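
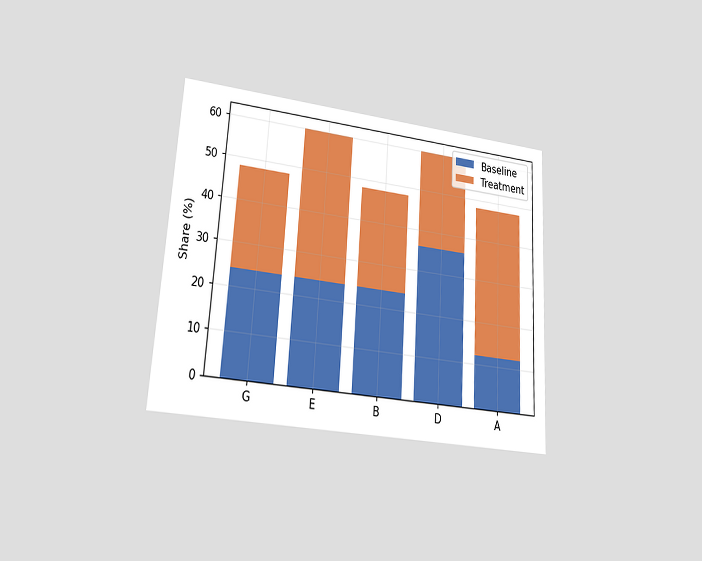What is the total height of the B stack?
48%

The chart is tilted about 3° clockwise and viewed at a slight angle. The B stack's top reaches 48% on the y-axis.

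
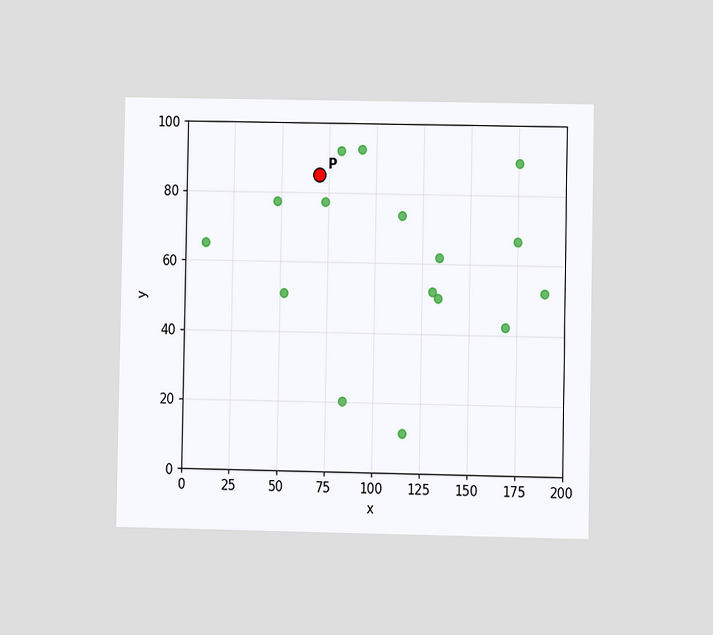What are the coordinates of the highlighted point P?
The chart is viewed at a slight angle. Following the gridlines from P to each axis, P sits at (70, 85).

(70, 85)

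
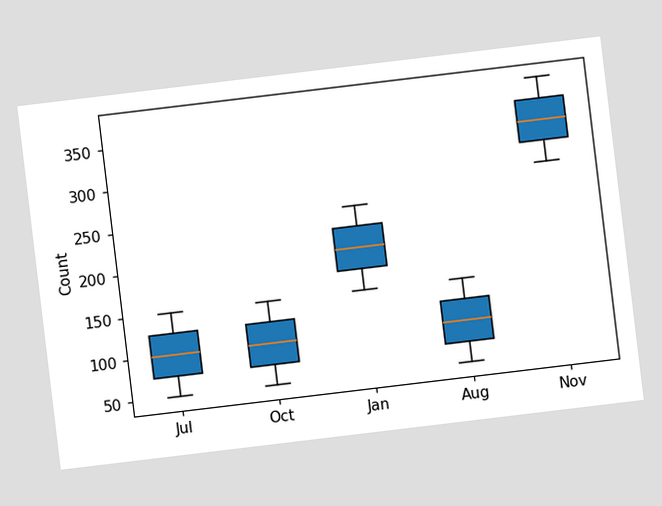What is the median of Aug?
The chart is tilted about 7° counter-clockwise. The median line in the Aug box sits at 100.

100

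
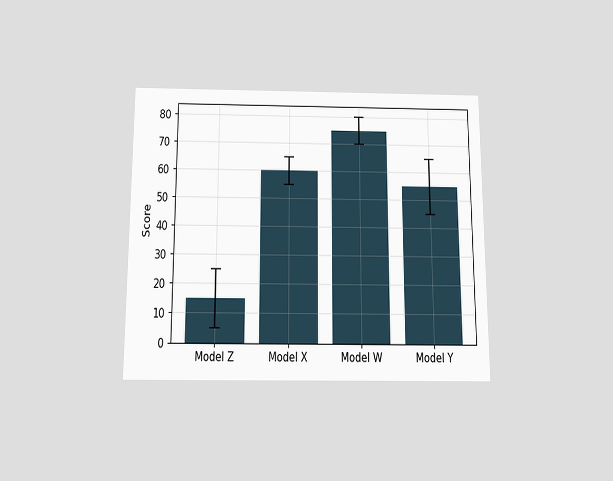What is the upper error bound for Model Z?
The chart is viewed slightly from below. The Model Z bar's upper whisker reaches 25.

25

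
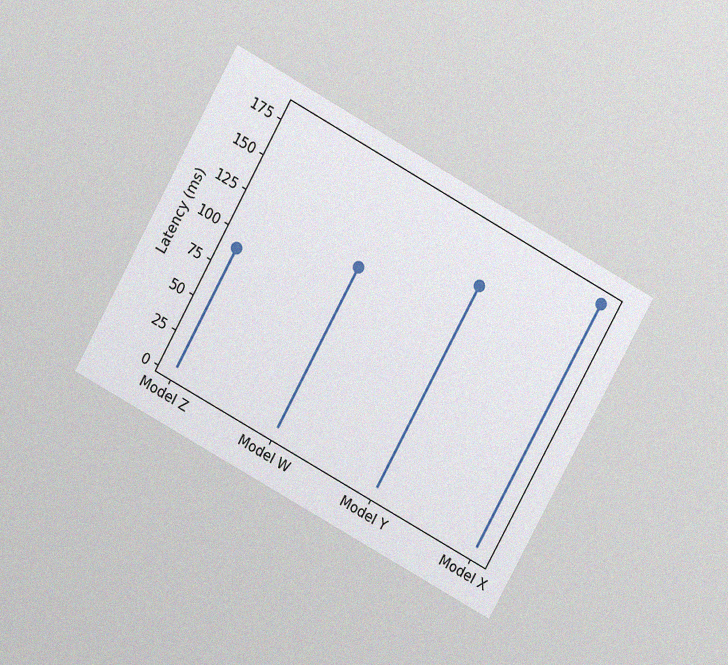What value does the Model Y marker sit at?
The chart is tilted about 29° clockwise and viewed at a slight angle, with some photo noise. The Model Y marker sits at 150ms.

150ms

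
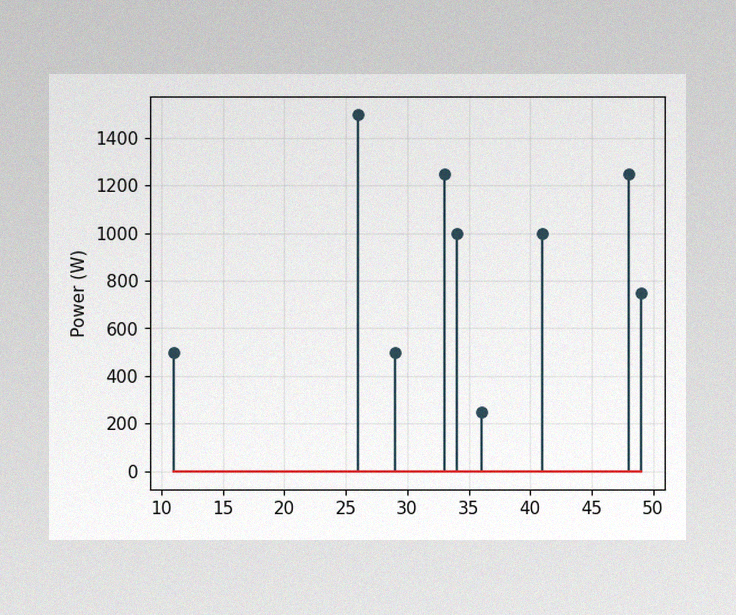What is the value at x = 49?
The image has some photo noise and uneven lighting. The stem at x=49 reaches 750W.

750W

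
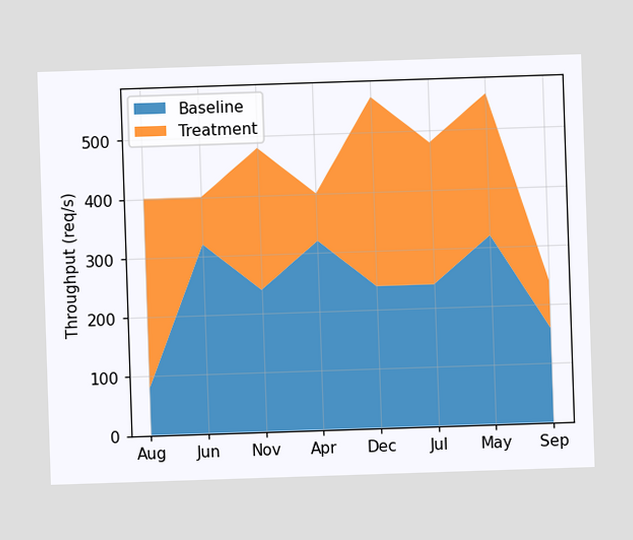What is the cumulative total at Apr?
400req/s

The stacked total at Apr reaches 400req/s.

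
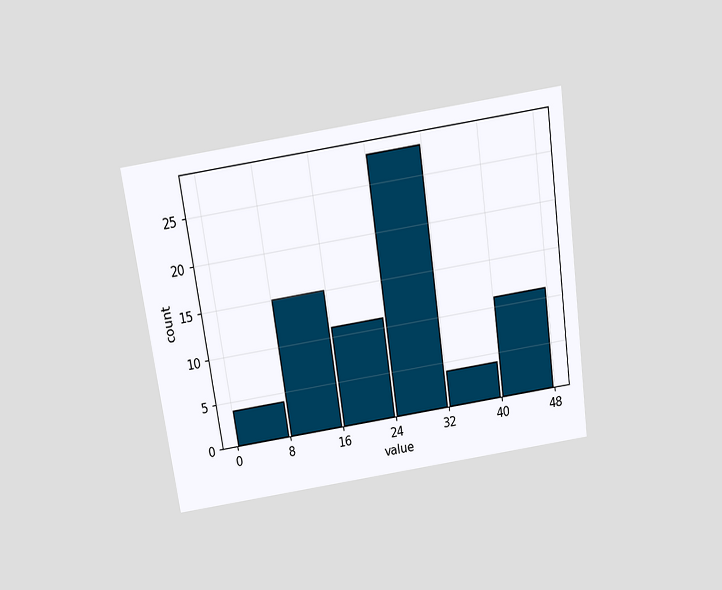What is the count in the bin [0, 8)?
The chart is tilted about 8° counter-clockwise and viewed slightly from above. The [0, 8) bin has height 4.

4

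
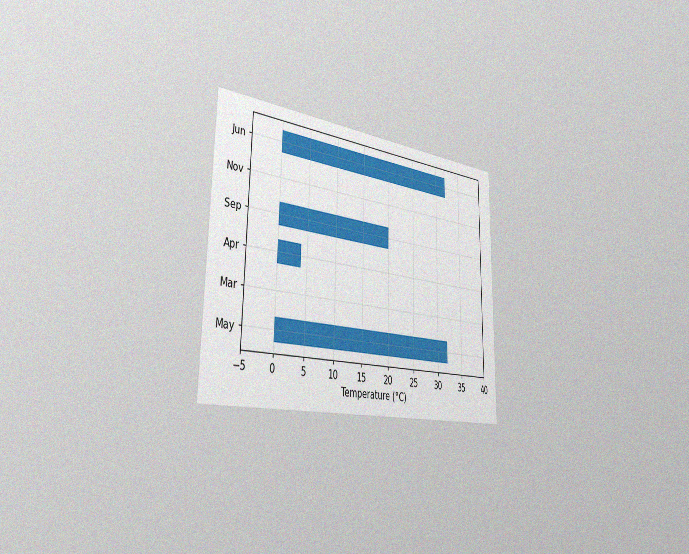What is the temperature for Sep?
The chart is viewed slightly from the left, with some photo noise. Reading along the chart's x-axis, the Sep bar reaches 20°C.

20°C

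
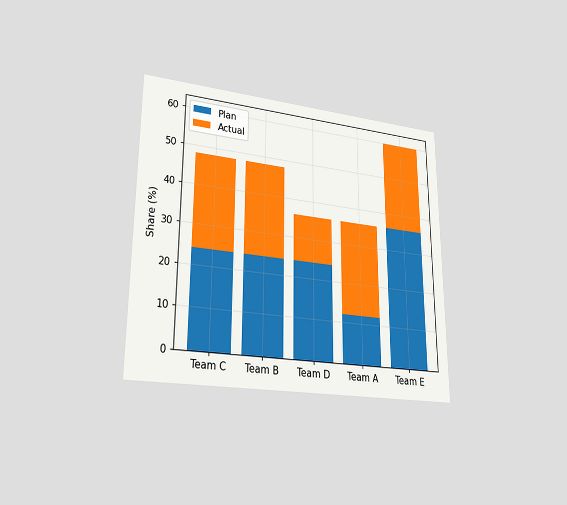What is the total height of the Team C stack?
48%

The chart is viewed at a slight angle. The Team C stack's top reaches 48% on the y-axis.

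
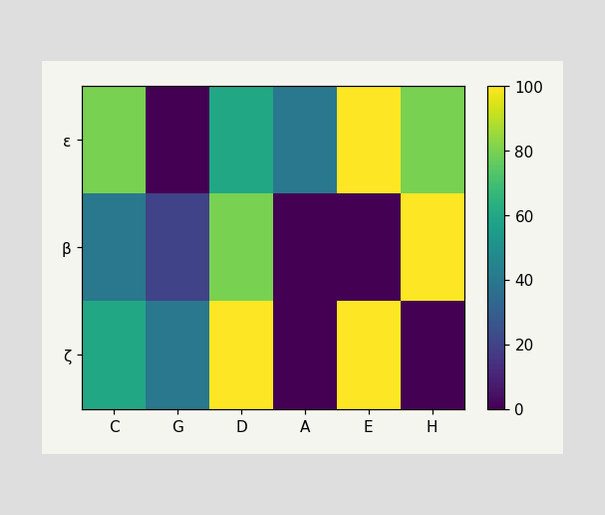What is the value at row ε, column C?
Matching cell (ε, C) against the colorbar gives 80.

80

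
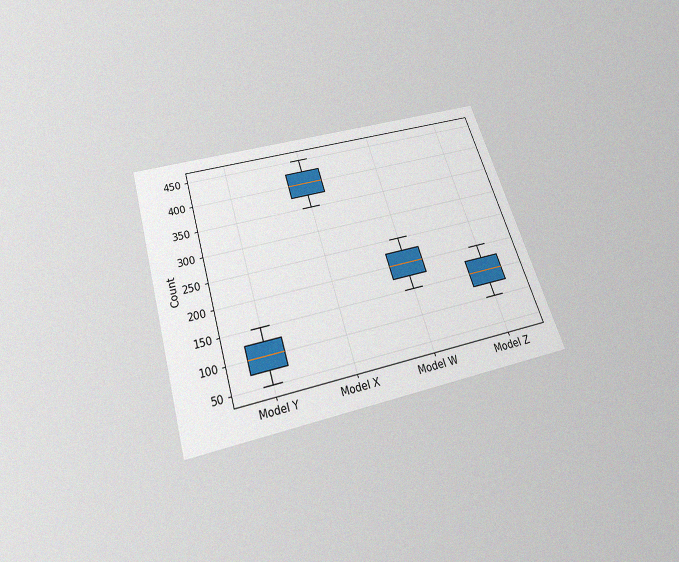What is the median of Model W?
200

The chart is tilted about 17° counter-clockwise and viewed slightly from below, with some photo noise. The median line in the Model W box sits at 200.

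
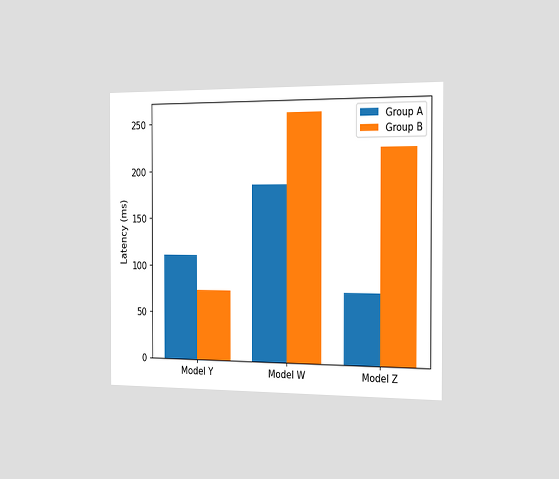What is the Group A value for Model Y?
The chart is viewed slightly from the right. The Group A bar at Model Y reaches 111ms on the y-axis.

111ms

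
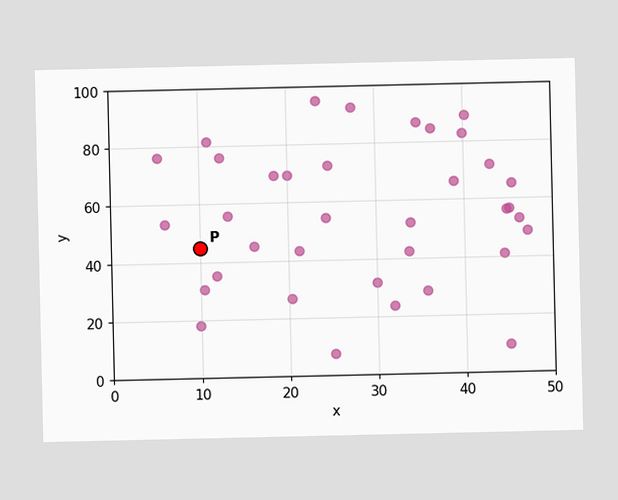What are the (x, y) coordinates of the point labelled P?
(10, 45)

Following the gridlines from P to each axis, P sits at (10, 45).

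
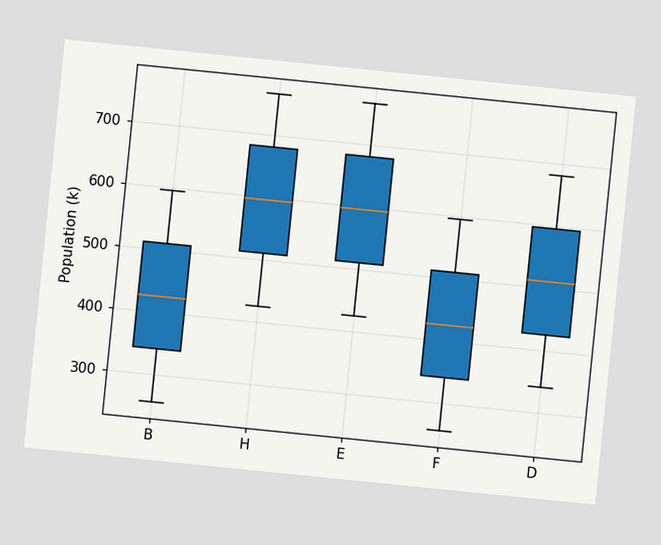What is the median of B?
The chart is tilted about 6° clockwise. The median line in the B box sits at 425k.

425k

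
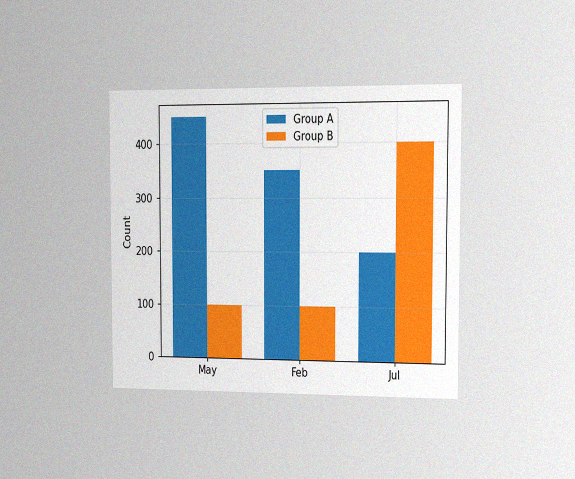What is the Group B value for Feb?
The chart is viewed slightly from the right, with some photo noise. The Group B bar at Feb reaches 100 on the y-axis.

100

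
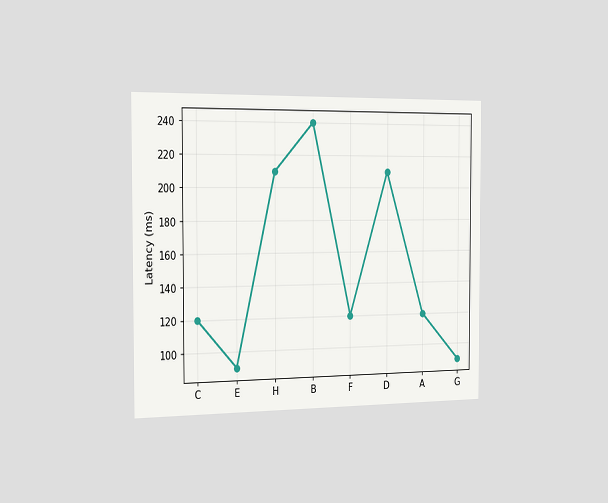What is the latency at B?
240ms

The chart is viewed slightly from the left. At B, the line is at 240ms.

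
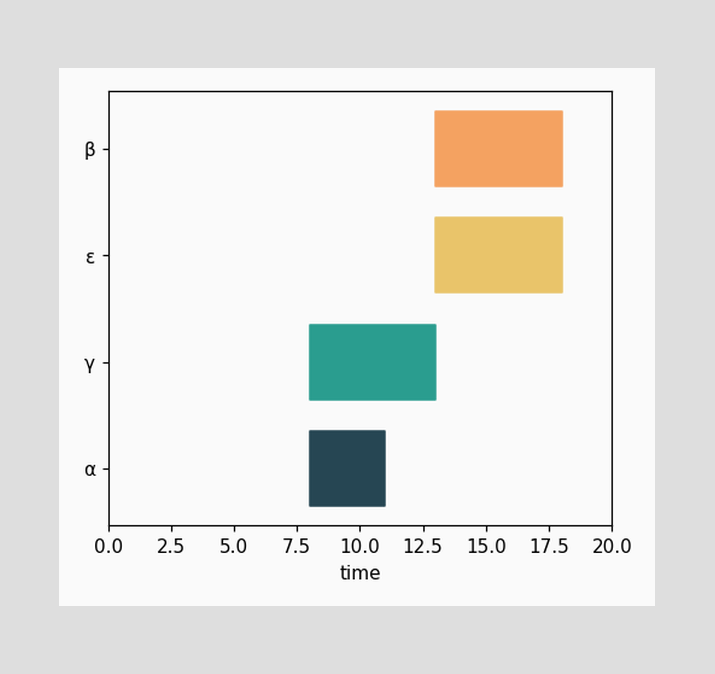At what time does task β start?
The β bar begins at t=13.

13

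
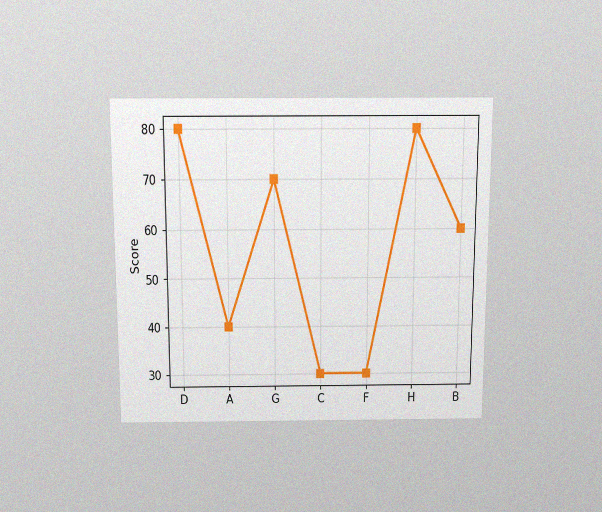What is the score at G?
70

The chart is viewed slightly from above, with some photo noise. At G, the line is at 70.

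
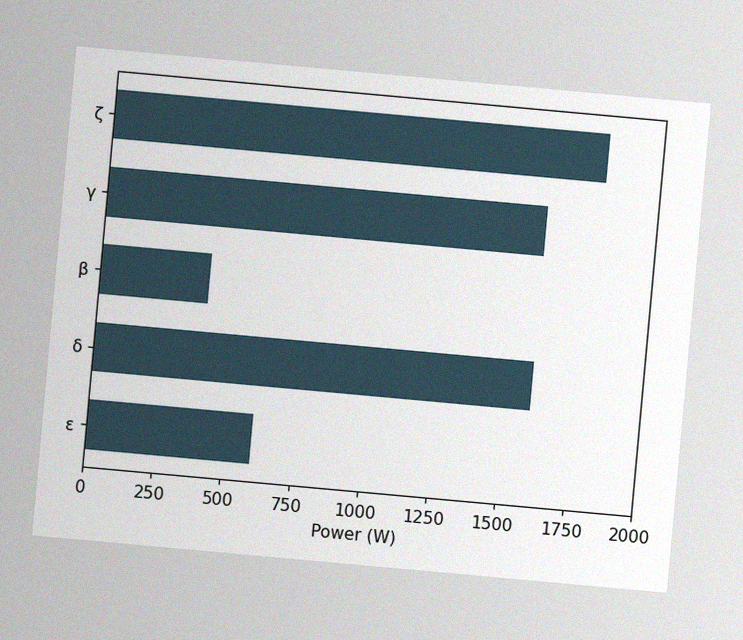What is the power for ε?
600W

The chart is tilted about 5° clockwise, with some photo noise. Reading along the chart's x-axis, the ε bar reaches 600W.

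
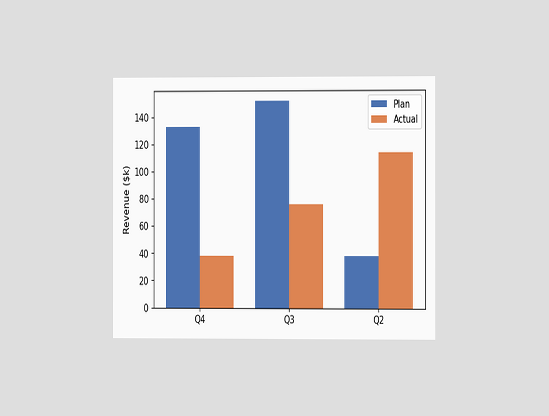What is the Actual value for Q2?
$114k

The chart is viewed at a slight angle. The Actual bar at Q2 reaches $114k on the y-axis.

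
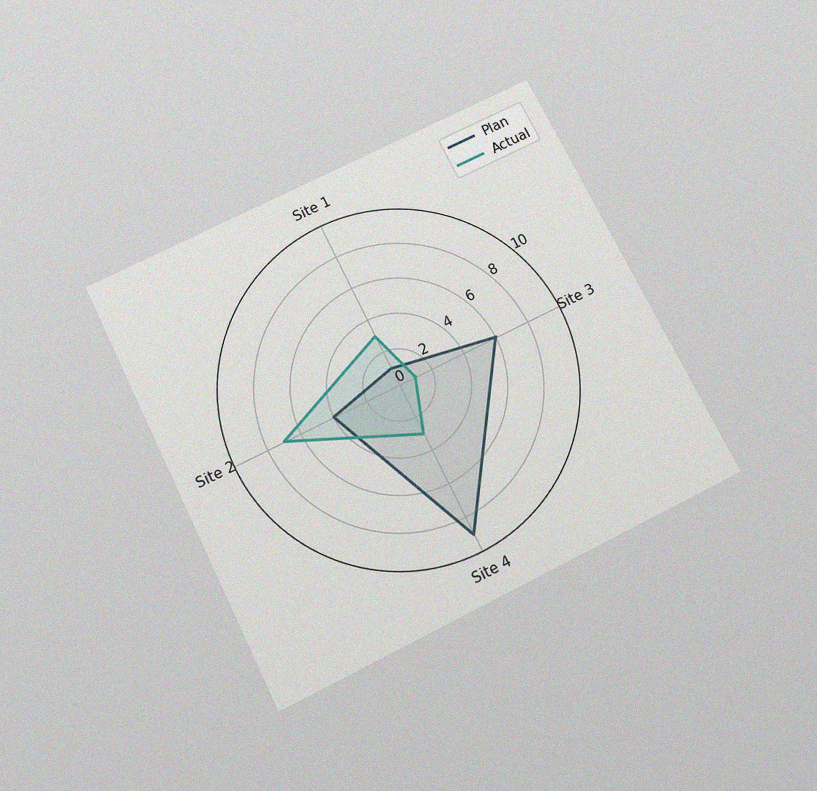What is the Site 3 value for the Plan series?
6

The chart is tilted about 27° counter-clockwise and viewed slightly from below, with some photo noise. On the Site 3 axis, Plan reaches 6.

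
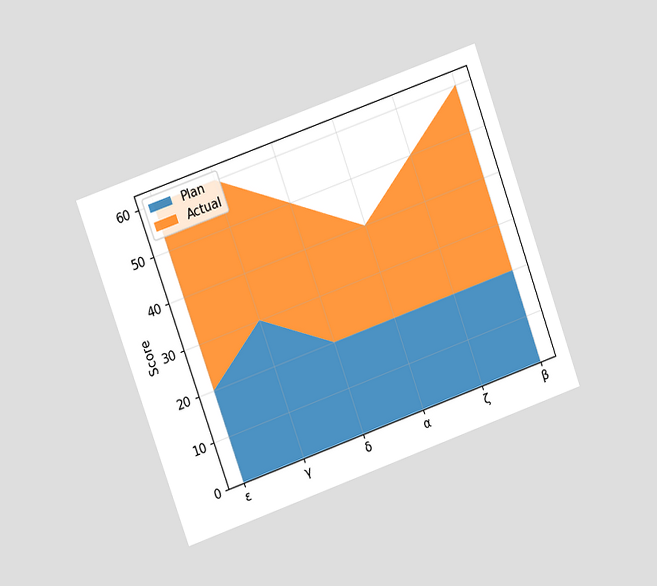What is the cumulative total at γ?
The chart is tilted about 20° counter-clockwise and viewed at a slight angle. The stacked total at γ reaches 60.

60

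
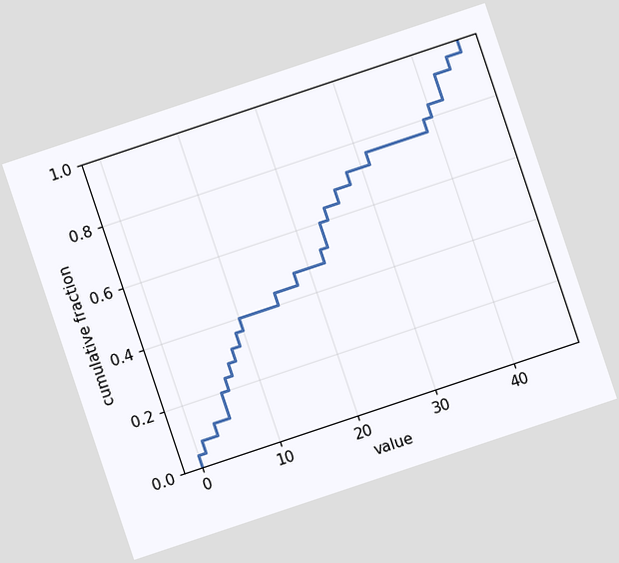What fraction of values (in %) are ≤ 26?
The chart is tilted about 18° counter-clockwise. At x=26 the ECDF step is at 68%.

68%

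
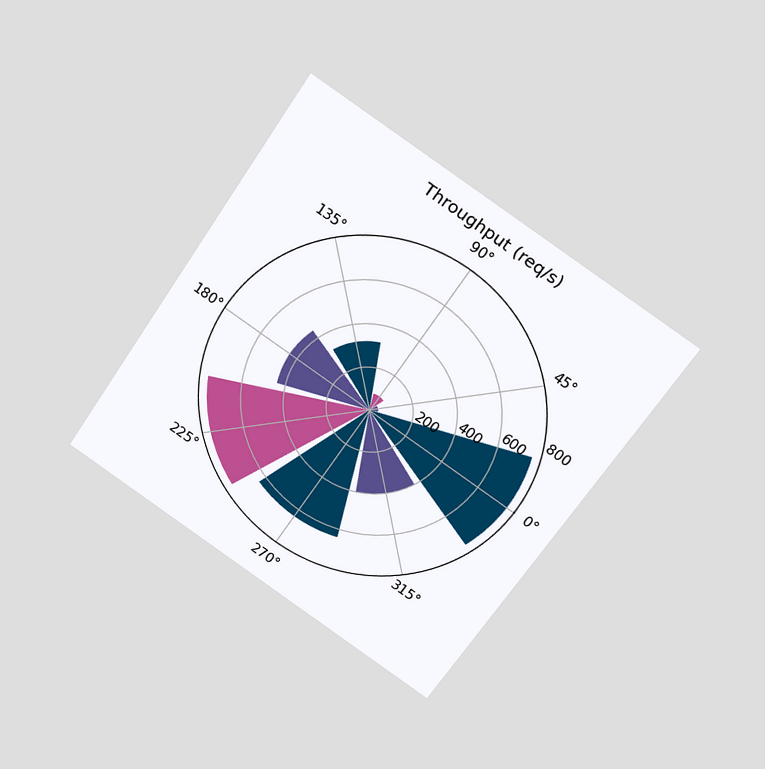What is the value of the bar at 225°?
760req/s

The chart is tilted about 34° clockwise and viewed slightly from above. The bar at 225° reaches 760req/s on the radial axis.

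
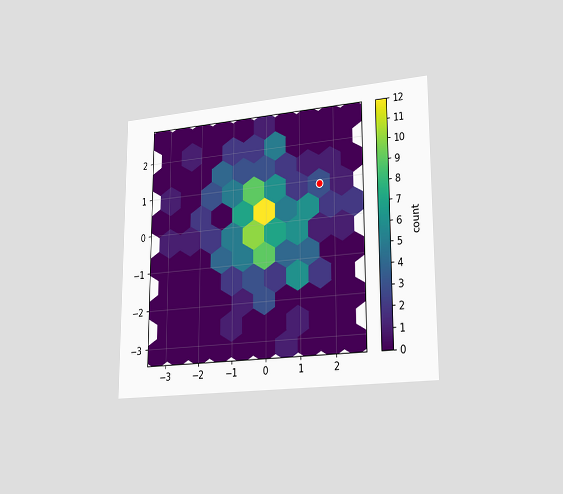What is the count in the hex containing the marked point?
3

The chart is viewed slightly from the right. The marked hex reads 3 on the colorbar.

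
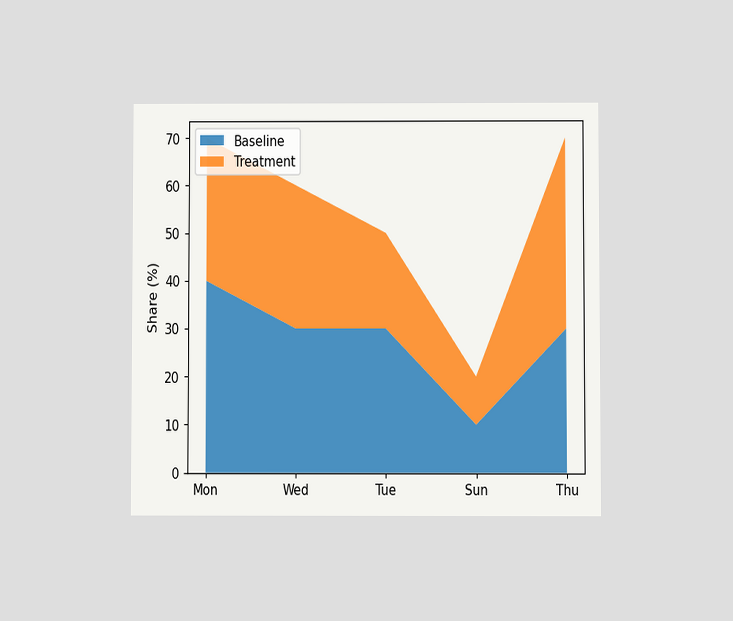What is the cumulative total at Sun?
20%

The chart is viewed at a slight angle. The stacked total at Sun reaches 20%.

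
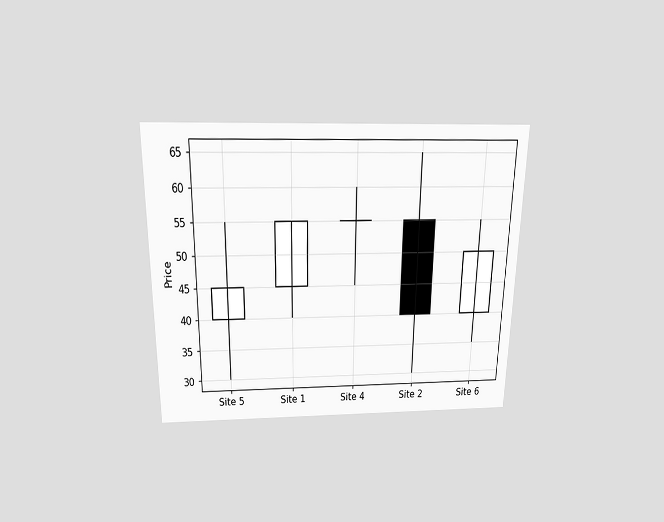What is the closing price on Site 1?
The chart is viewed slightly from above. The Site 1 candle closes at 55.

55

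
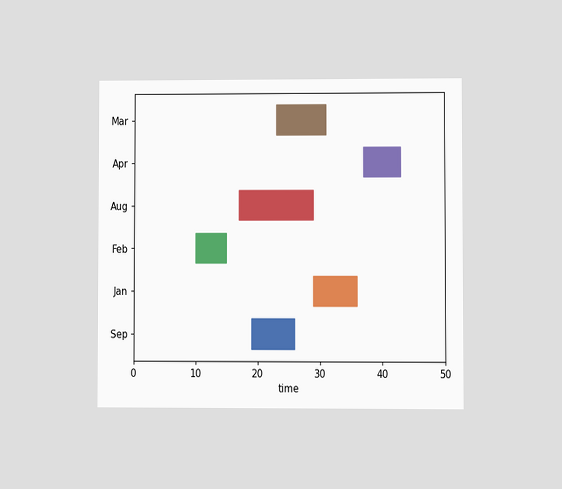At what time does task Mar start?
The chart is viewed at a slight angle. The Mar bar begins at t=23.

23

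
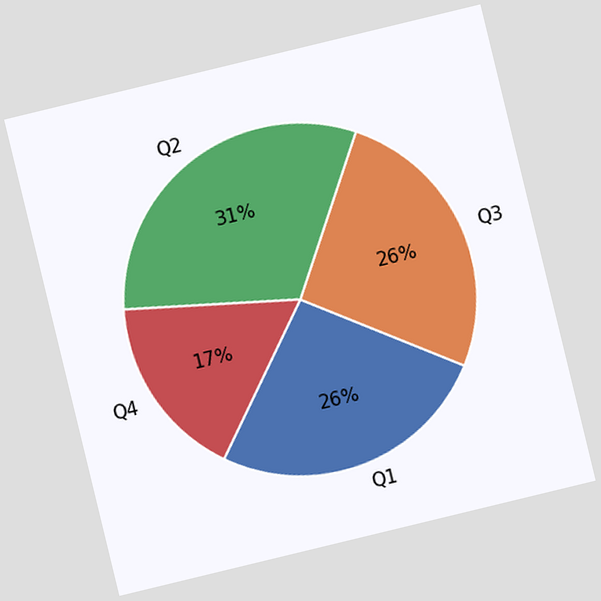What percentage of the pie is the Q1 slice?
26%

The chart is tilted about 14° counter-clockwise. The Q1 slice takes up 26% of the pie.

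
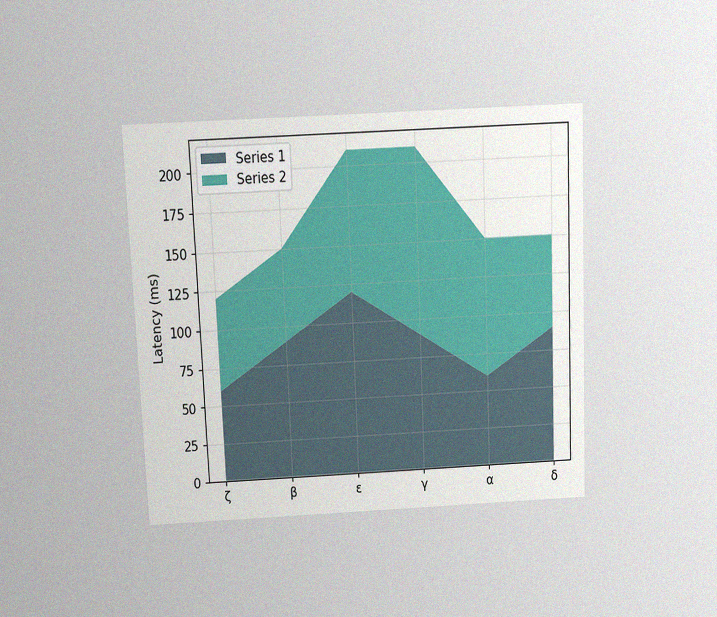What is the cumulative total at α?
The chart is tilted about 2° counter-clockwise and viewed slightly from above, with some photo noise. The stacked total at α reaches 150ms.

150ms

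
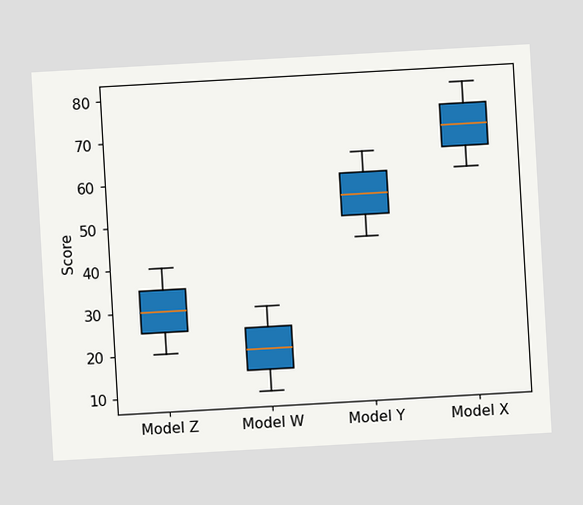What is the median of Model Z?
The chart is tilted about 3° counter-clockwise. The median line in the Model Z box sits at 30.

30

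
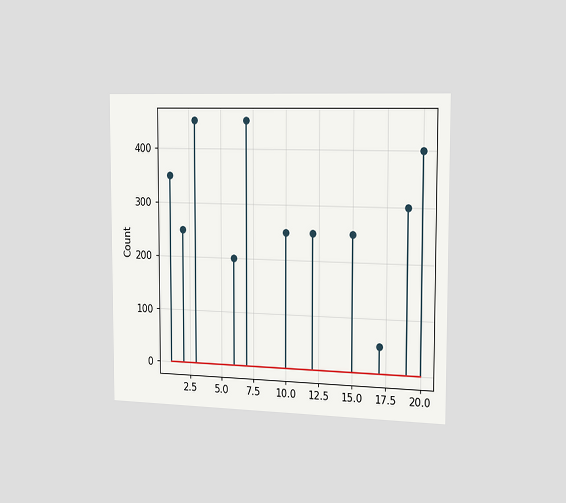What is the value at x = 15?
The chart is viewed slightly from the right. The stem at x=15 reaches 250.

250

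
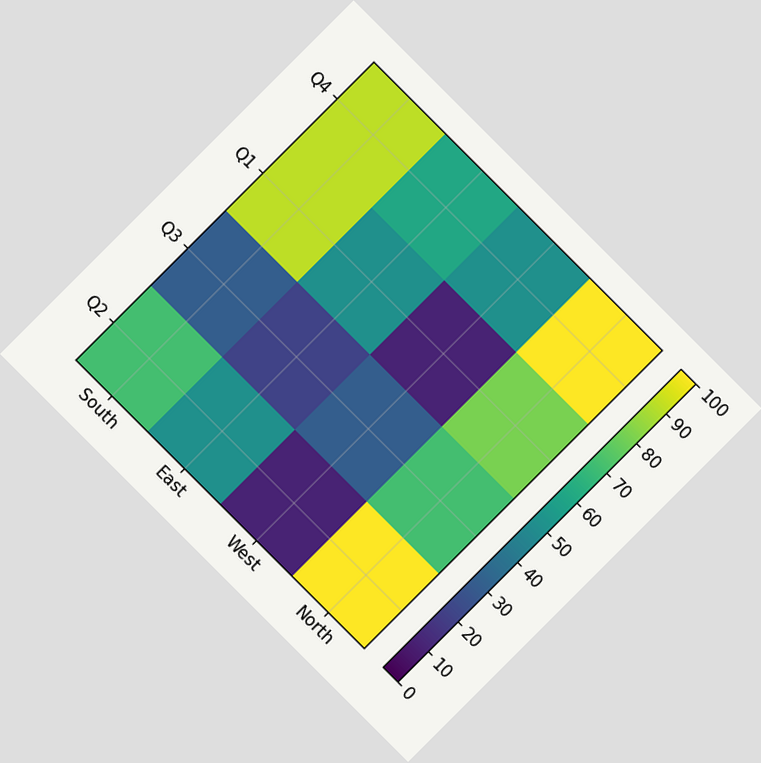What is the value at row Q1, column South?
The chart is tilted about 45° clockwise. Matching cell (Q1, South) against the colorbar gives 90.

90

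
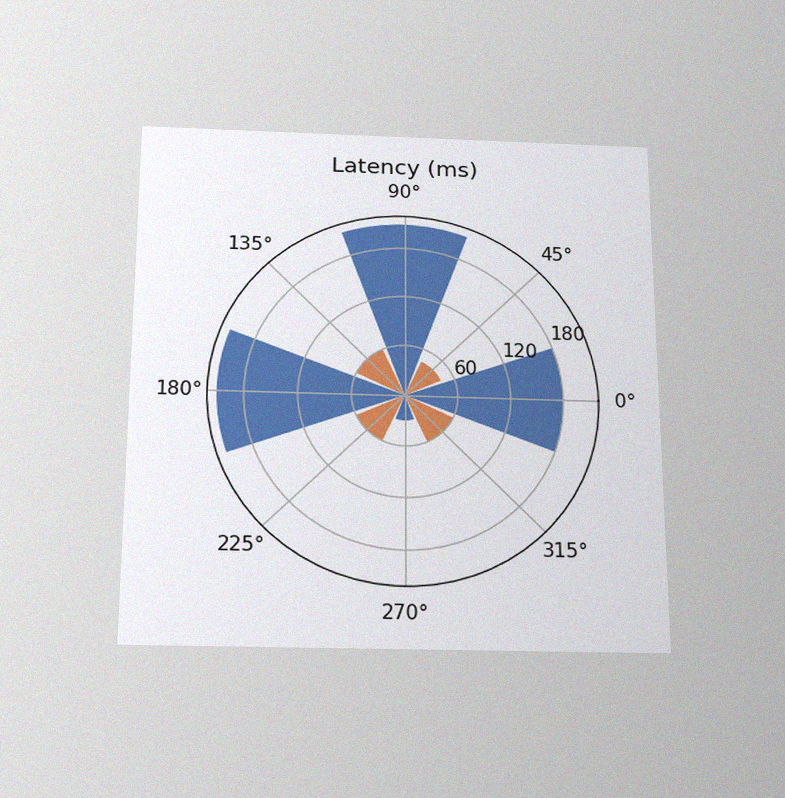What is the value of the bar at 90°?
The chart is viewed slightly from below, with some photo noise. The bar at 90° reaches 210ms on the radial axis.

210ms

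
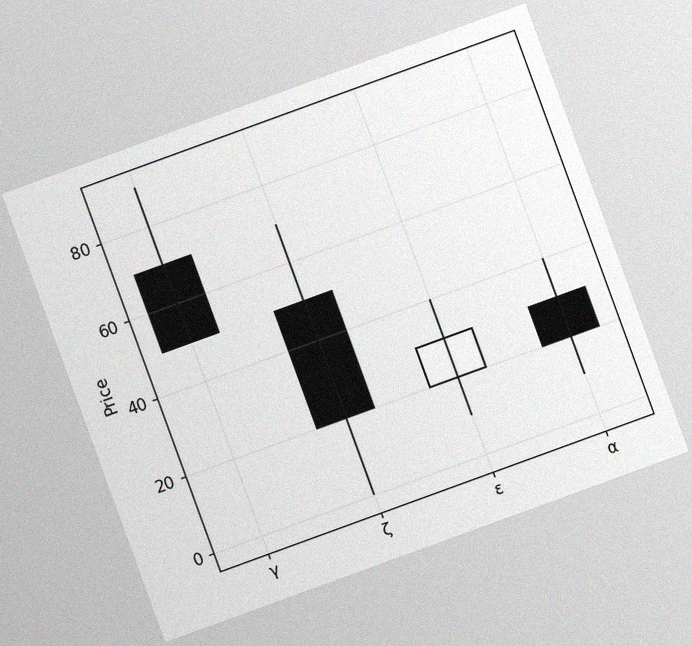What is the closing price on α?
20

The chart is tilted about 20° counter-clockwise, with some photo noise. The α candle closes at 20.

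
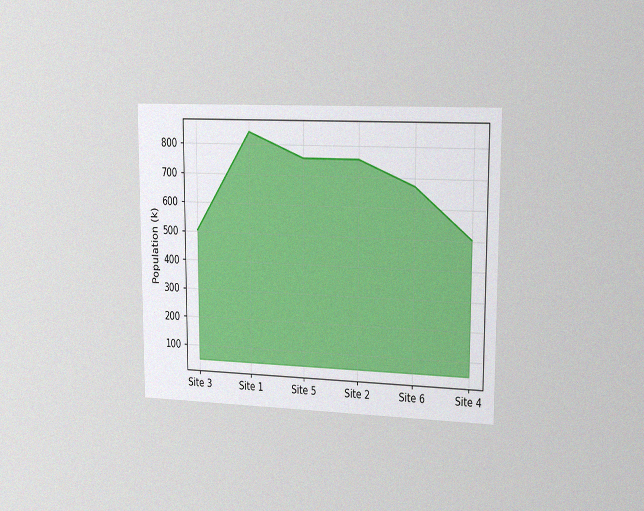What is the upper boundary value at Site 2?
The chart is viewed slightly from the right, with some photo noise. At Site 2 the upper boundary is at 756k.

756k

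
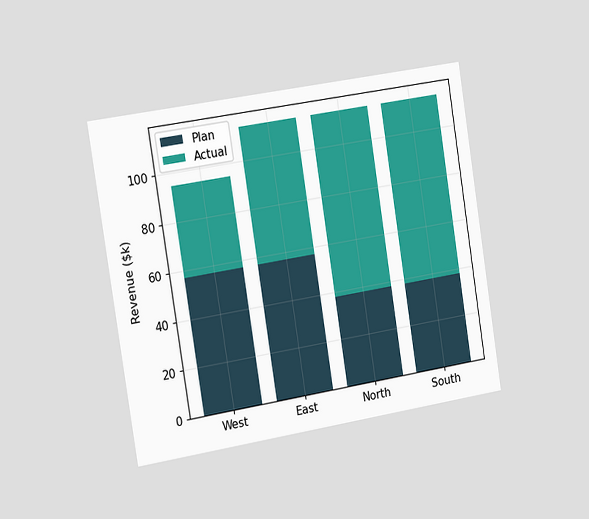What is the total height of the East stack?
The chart is tilted about 9° counter-clockwise and viewed slightly from the left. The East stack's top reaches $114k on the y-axis.

$114k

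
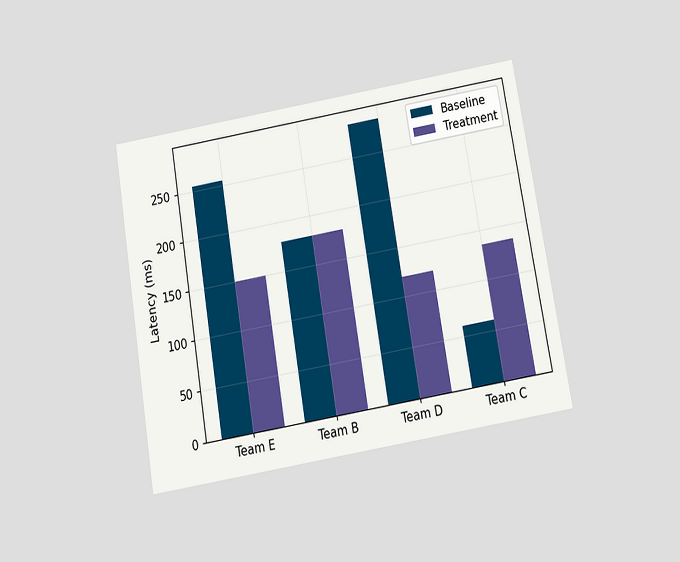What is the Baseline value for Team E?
The chart is tilted about 10° counter-clockwise and viewed slightly from below. The Baseline bar at Team E reaches 255ms on the y-axis.

255ms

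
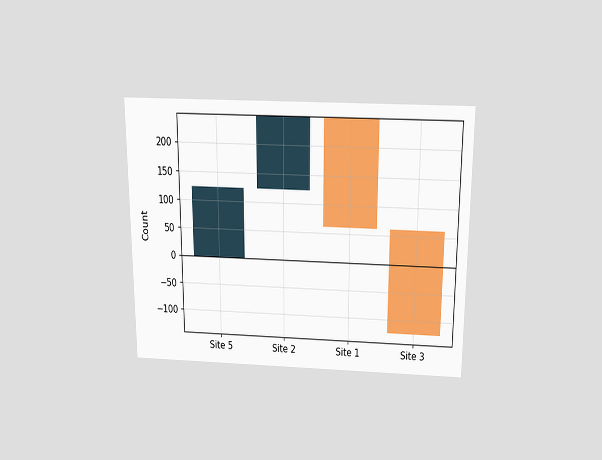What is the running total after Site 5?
124

The chart is viewed slightly from above. After Site 5 the running total reaches 124.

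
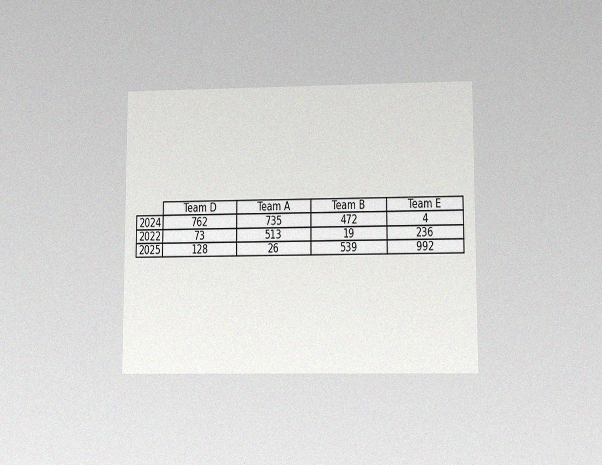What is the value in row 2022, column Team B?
19

The chart is viewed at a slight angle, with some photo noise. The (2022, Team B) cell reads 19.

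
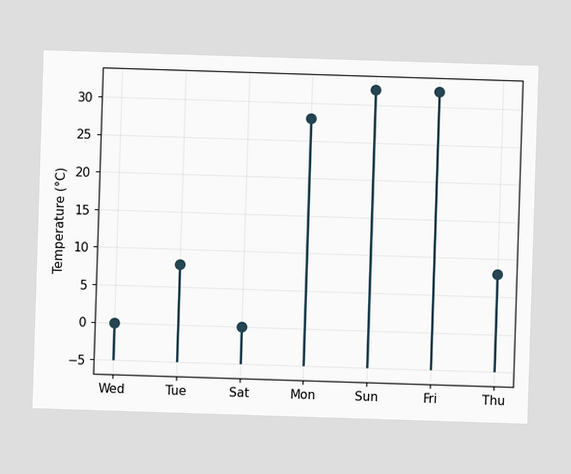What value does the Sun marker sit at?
32°C

The Sun marker sits at 32°C.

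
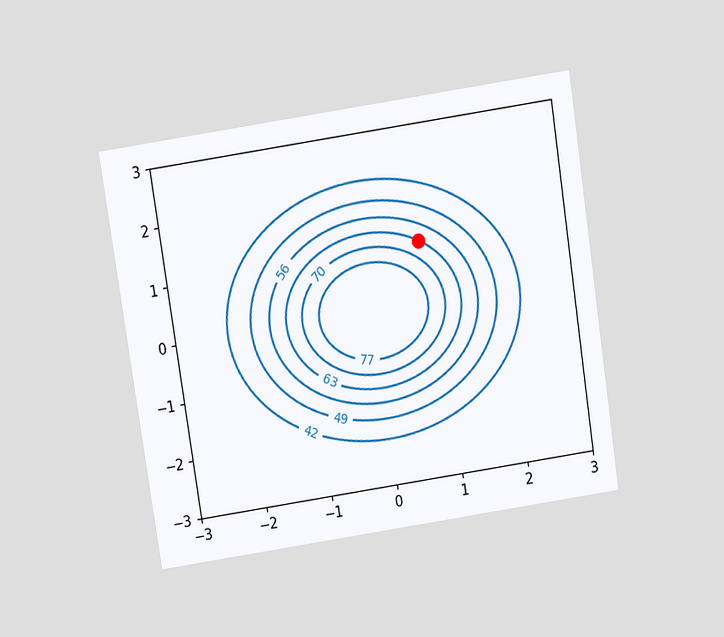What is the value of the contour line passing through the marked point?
The chart is tilted about 9° counter-clockwise and viewed slightly from above. The marked point sits on the contour labelled 63.

63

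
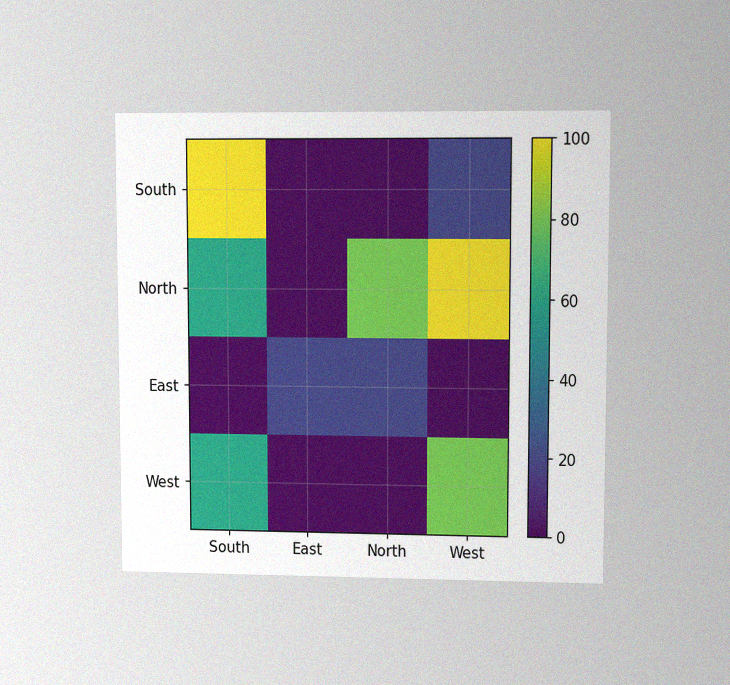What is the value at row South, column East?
0

The chart is viewed at a slight angle, with some photo noise. Matching cell (South, East) against the colorbar gives 0.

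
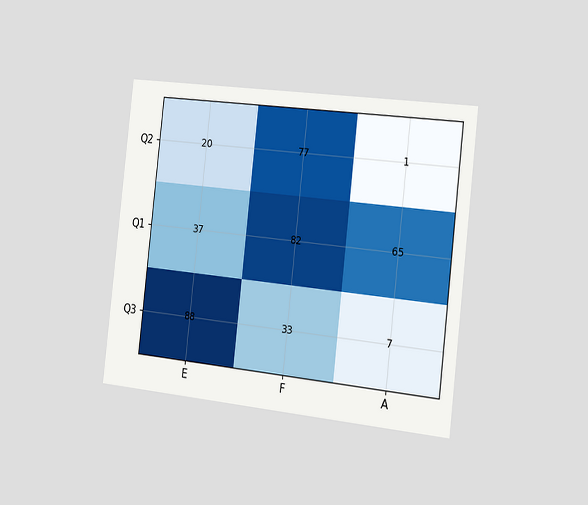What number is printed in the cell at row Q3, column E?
88

The chart is tilted about 6° clockwise and viewed slightly from the right. The (Q3, E) cell reads 88.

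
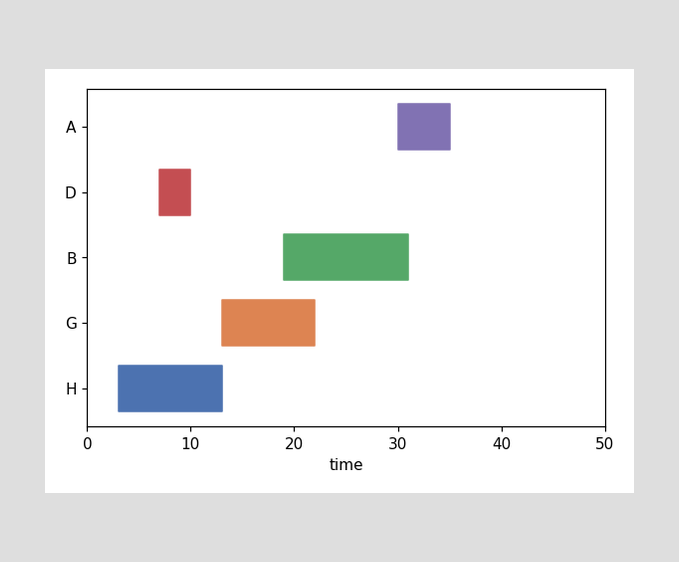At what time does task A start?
The A bar begins at t=30.

30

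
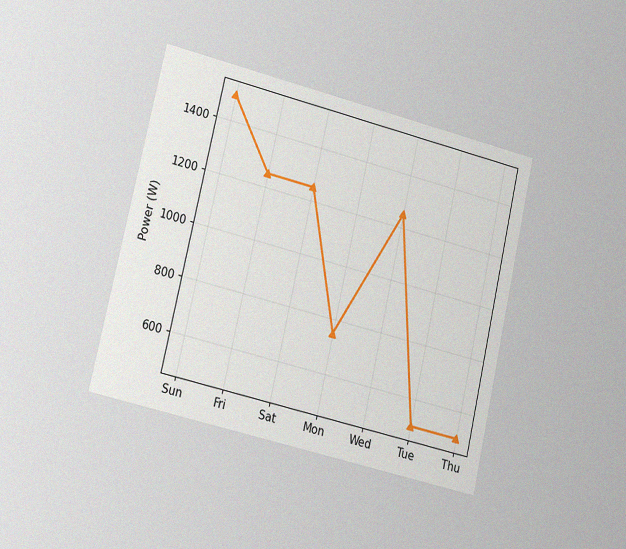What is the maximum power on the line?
The chart is tilted about 13° clockwise and viewed slightly from the left, with some photo noise. The highest point is at Sun, and reading across to the y-axis gives 1500W.

1500W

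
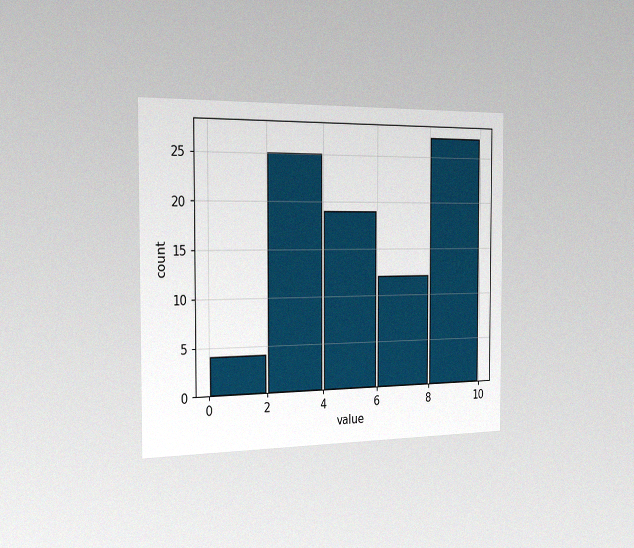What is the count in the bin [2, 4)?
25

The chart is viewed slightly from the left, with some photo noise. The [2, 4) bin has height 25.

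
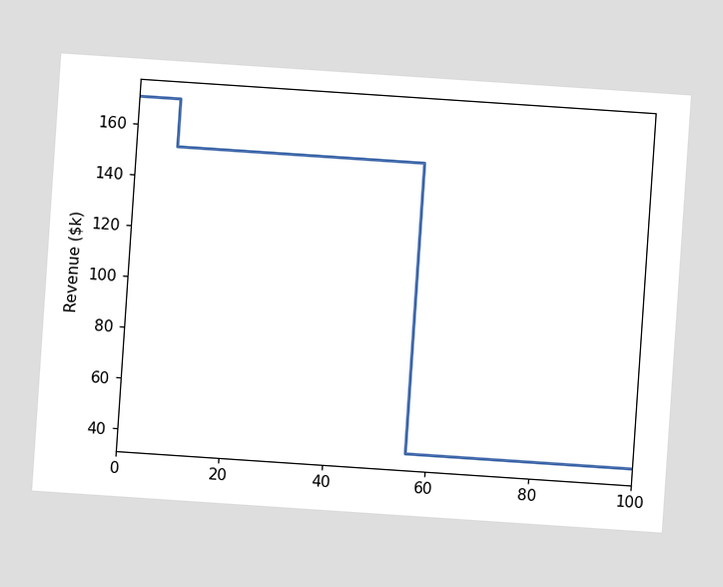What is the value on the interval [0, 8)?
The chart is tilted about 4° clockwise. On [0, 8) the step sits at $171k.

$171k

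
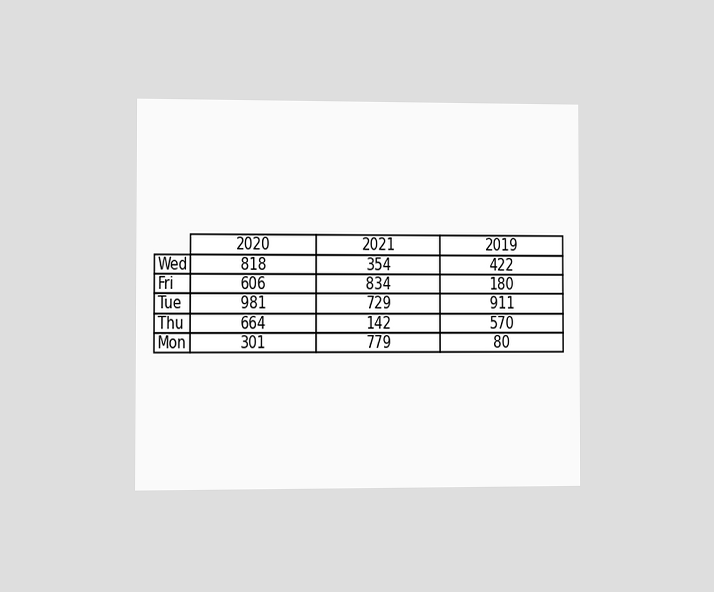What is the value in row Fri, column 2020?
The chart is viewed at a slight angle. The (Fri, 2020) cell reads 606.

606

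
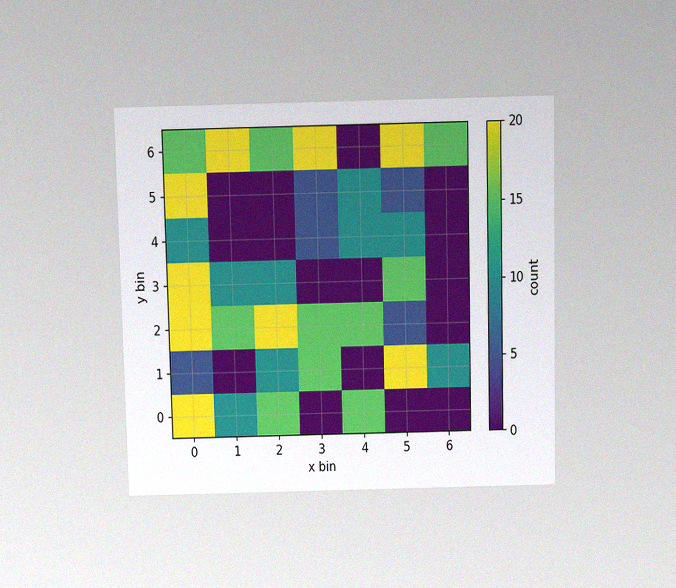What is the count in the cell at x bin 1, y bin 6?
20

The chart is viewed slightly from above, with some photo noise. Matching the cell (1, 6) against the colorbar gives 20.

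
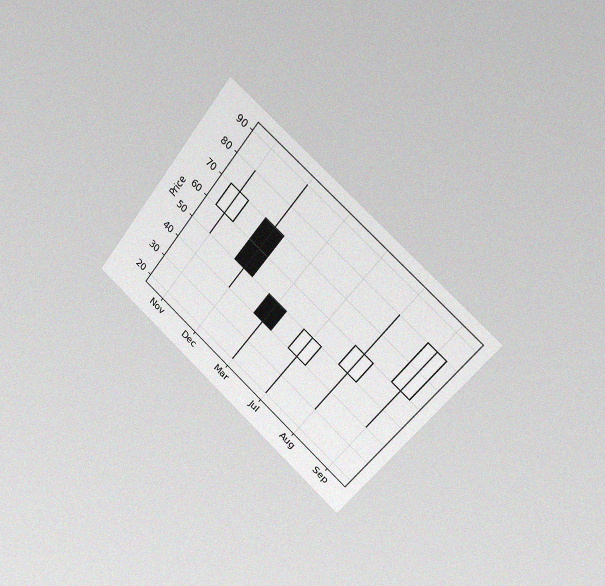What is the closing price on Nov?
The chart is tilted about 38° clockwise and viewed slightly from the right, with some photo noise. The Nov candle closes at 70.

70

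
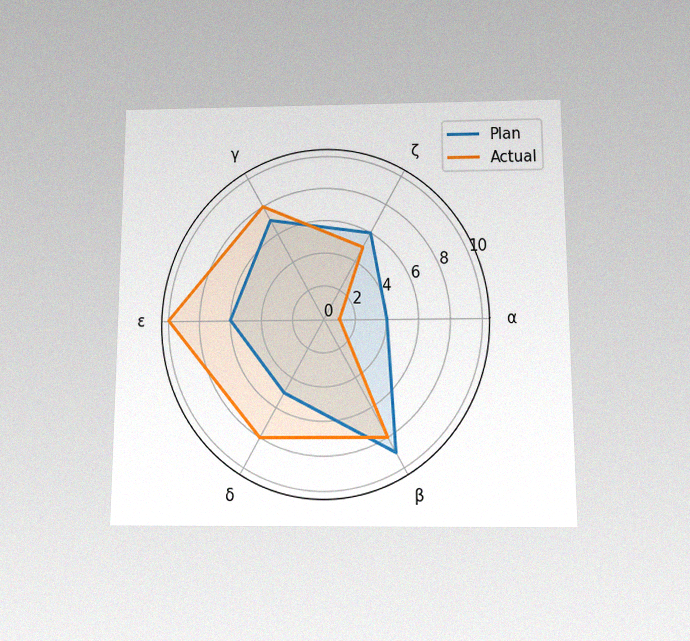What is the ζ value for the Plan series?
6

The chart is viewed slightly from below, with some photo noise. On the ζ axis, Plan reaches 6.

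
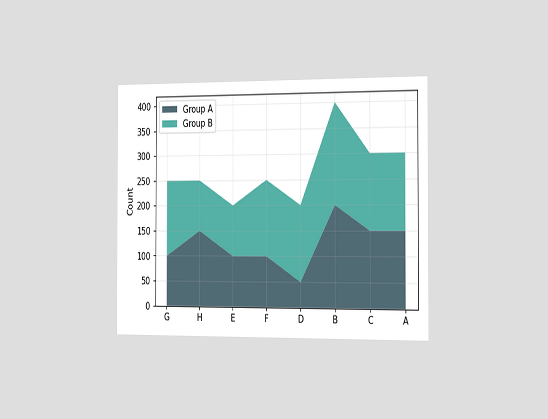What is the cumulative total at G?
250

The chart is viewed slightly from the right. The stacked total at G reaches 250.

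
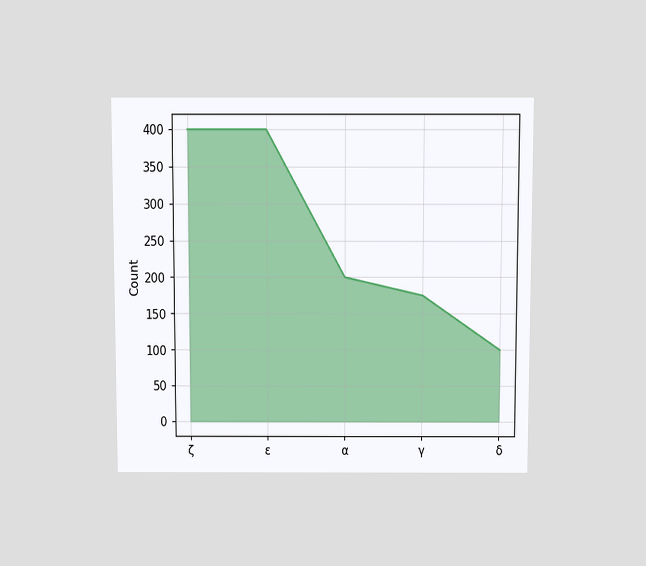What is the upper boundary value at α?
200

The chart is viewed slightly from above. At α the upper boundary is at 200.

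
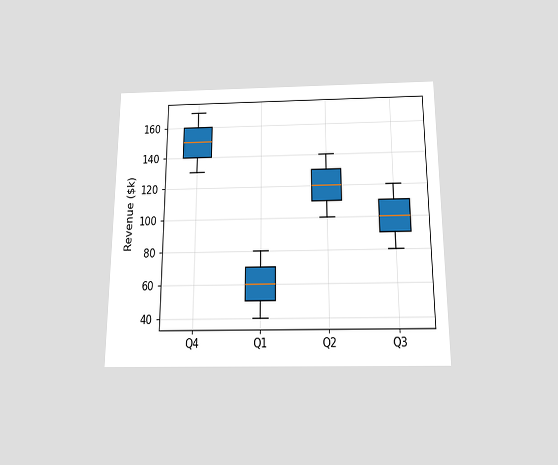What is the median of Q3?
$100k

The chart is viewed slightly from below. The median line in the Q3 box sits at $100k.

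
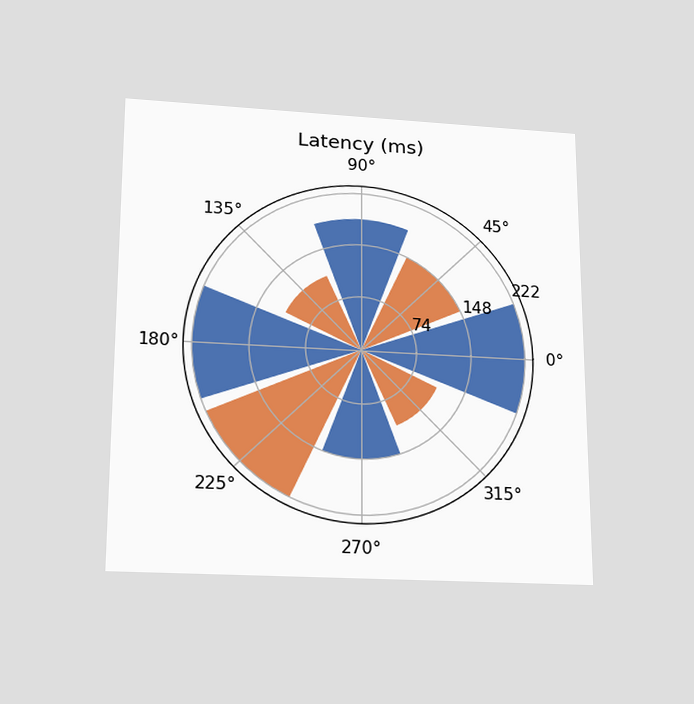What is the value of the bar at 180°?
The chart is viewed slightly from below. The bar at 180° reaches 222ms on the radial axis.

222ms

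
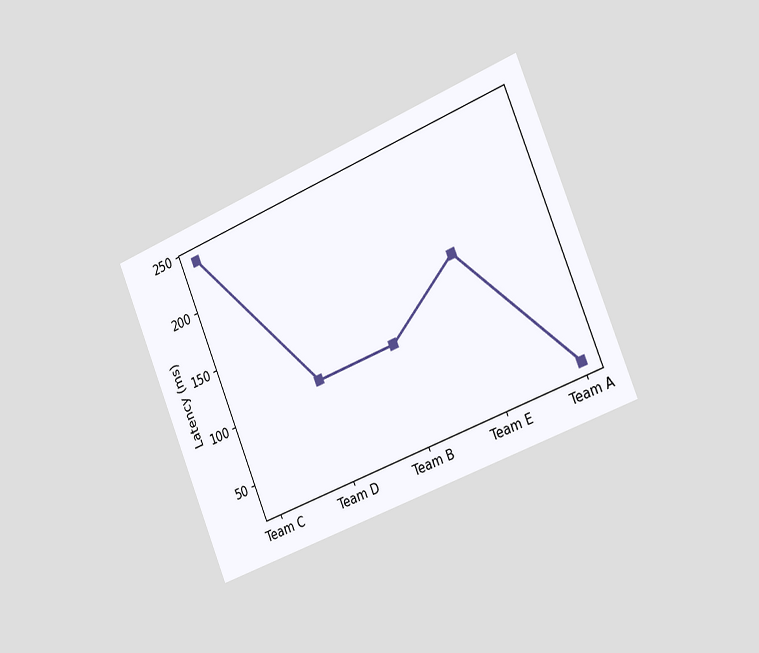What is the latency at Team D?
105ms

The chart is tilted about 22° counter-clockwise and viewed slightly from the right. At Team D, the line is at 105ms.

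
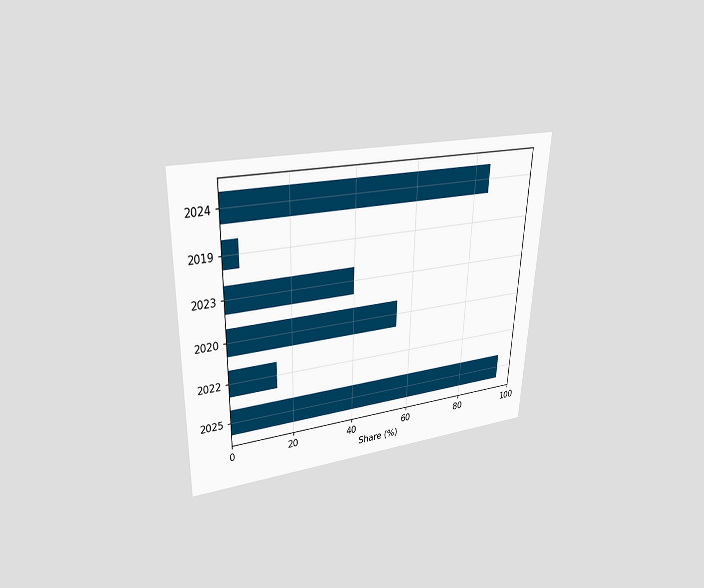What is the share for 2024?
85%

The chart is tilted about 2° clockwise and viewed slightly from above. Reading along the chart's x-axis, the 2024 bar reaches 85%.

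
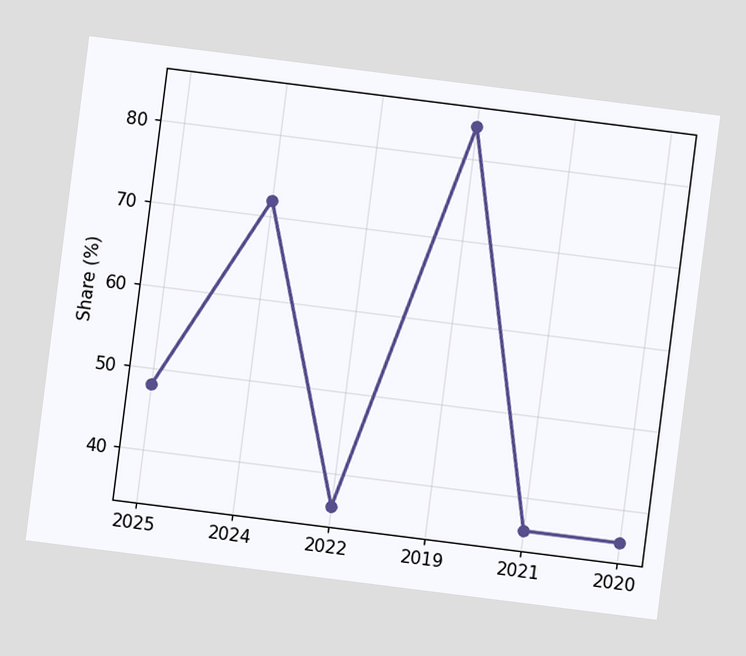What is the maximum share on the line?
The chart is tilted about 7° clockwise. The highest point is at 2019, and reading across to the y-axis gives 84%.

84%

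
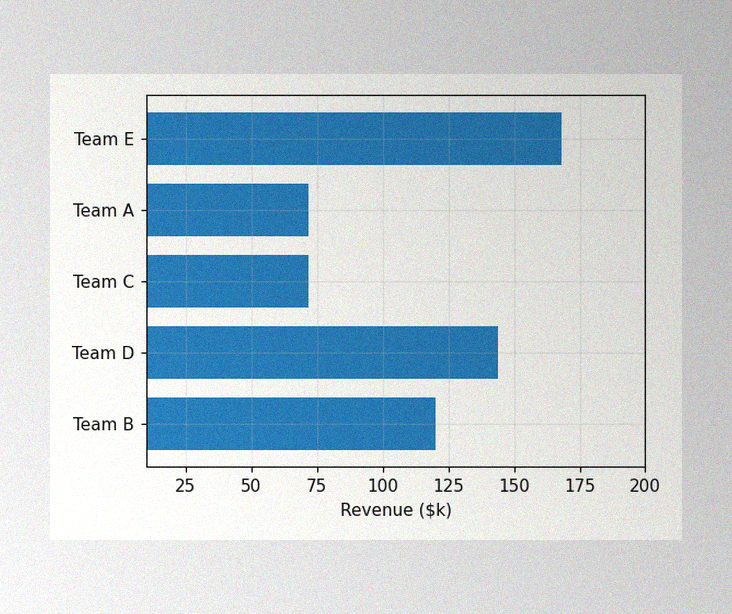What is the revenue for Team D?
The image has some photo noise and uneven lighting. Reading along the chart's x-axis, the Team D bar reaches $144k.

$144k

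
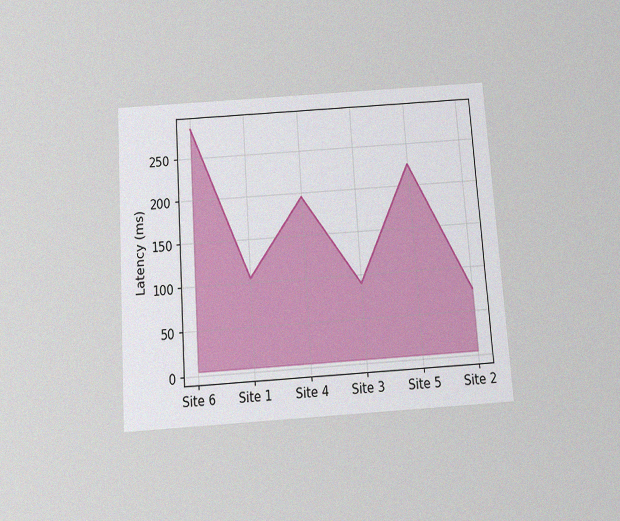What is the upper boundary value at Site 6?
285ms

The chart is tilted about 4° counter-clockwise and viewed slightly from below, with some photo noise. At Site 6 the upper boundary is at 285ms.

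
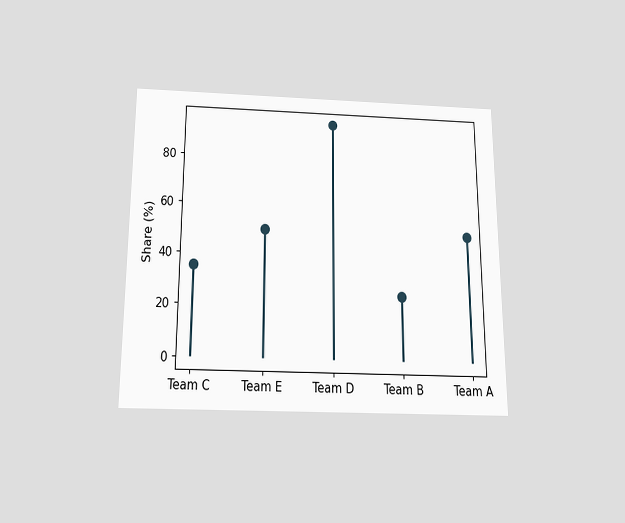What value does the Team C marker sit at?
35%

The chart is viewed slightly from below. The Team C marker sits at 35%.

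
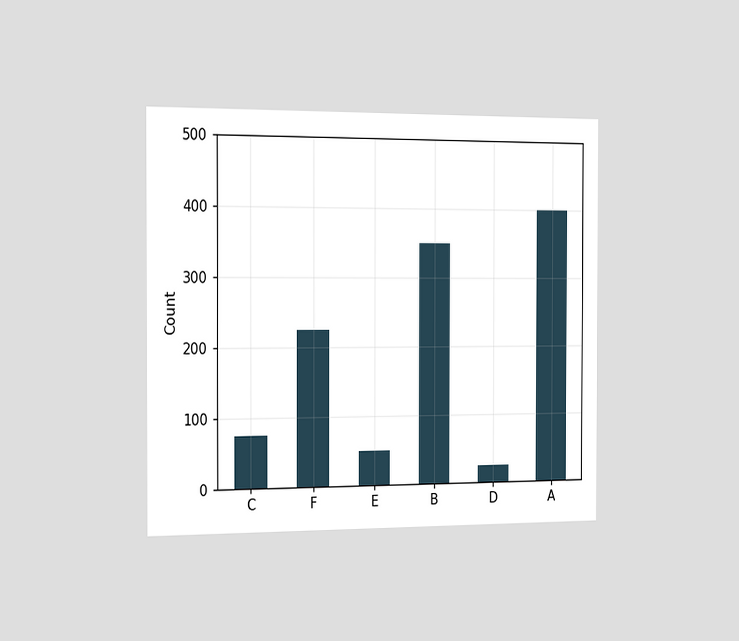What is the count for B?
350

The chart is viewed slightly from the left. Reading along the chart's y-axis, the B bar reaches 350.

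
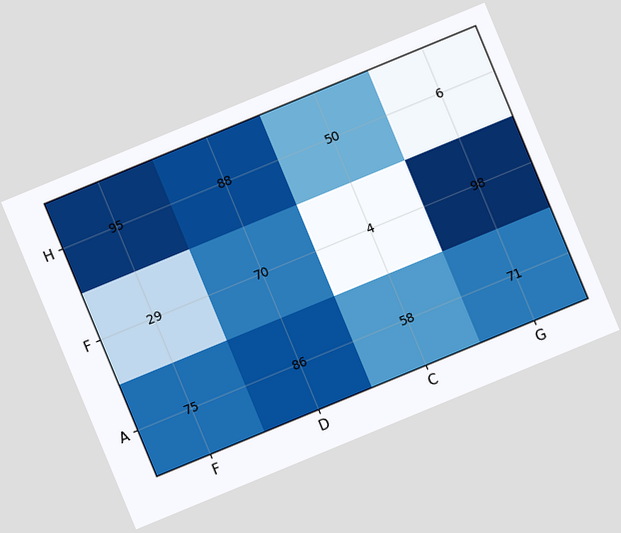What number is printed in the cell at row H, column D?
The chart is tilted about 22° counter-clockwise. The (H, D) cell reads 88.

88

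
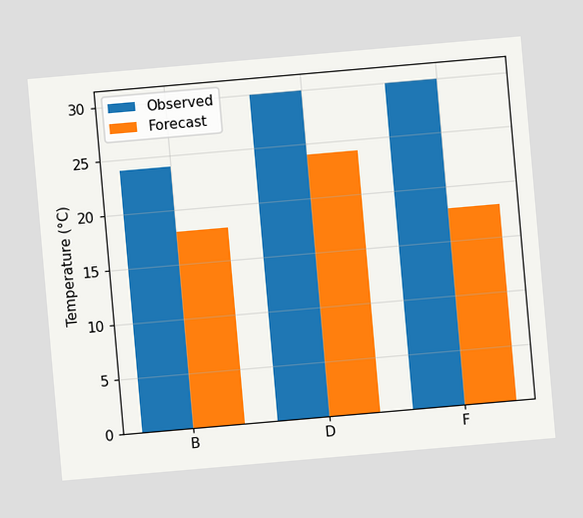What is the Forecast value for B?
18°C

The chart is tilted about 5° counter-clockwise. The Forecast bar at B reaches 18°C on the y-axis.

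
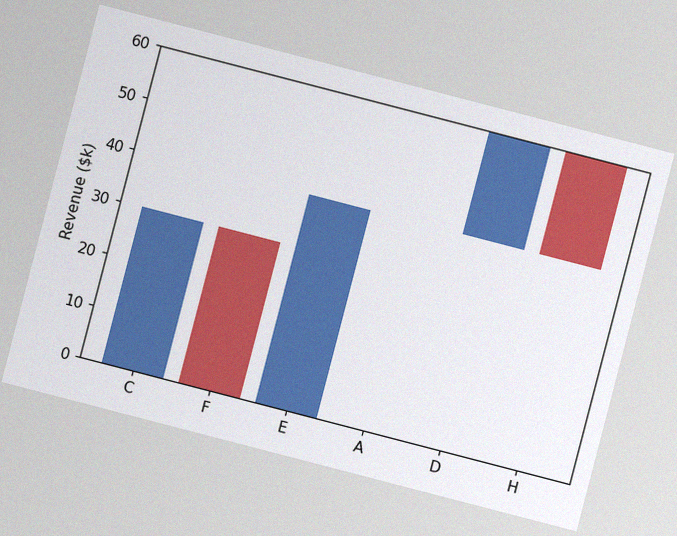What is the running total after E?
The chart is tilted about 15° clockwise, with some photo noise. After E the running total reaches $40k.

$40k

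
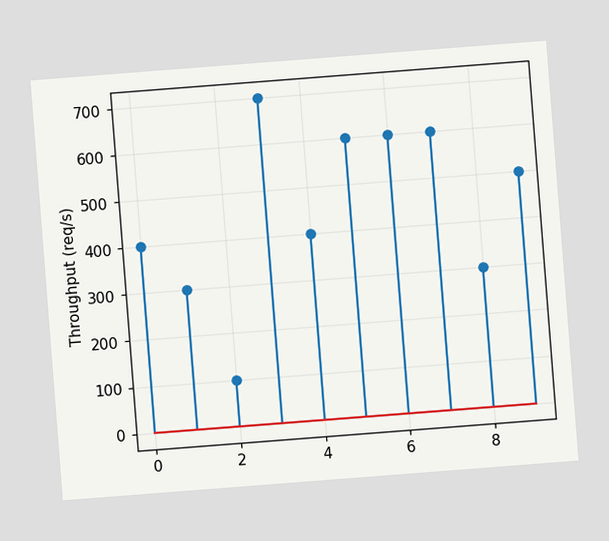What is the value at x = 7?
600req/s

The chart is tilted about 4° counter-clockwise. The stem at x=7 reaches 600req/s.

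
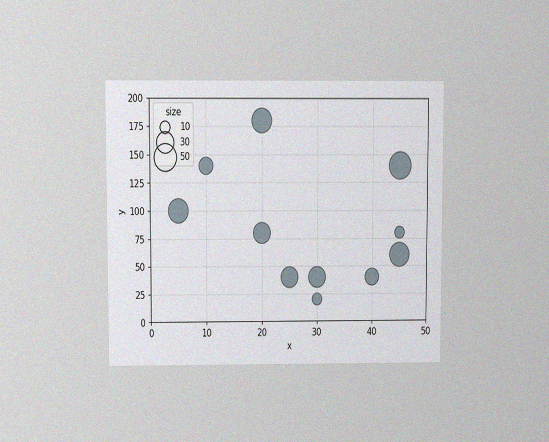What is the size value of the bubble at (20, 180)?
The chart is viewed slightly from above, with some photo noise. Matching the bubble at (20, 180) against the size legend gives 40.

40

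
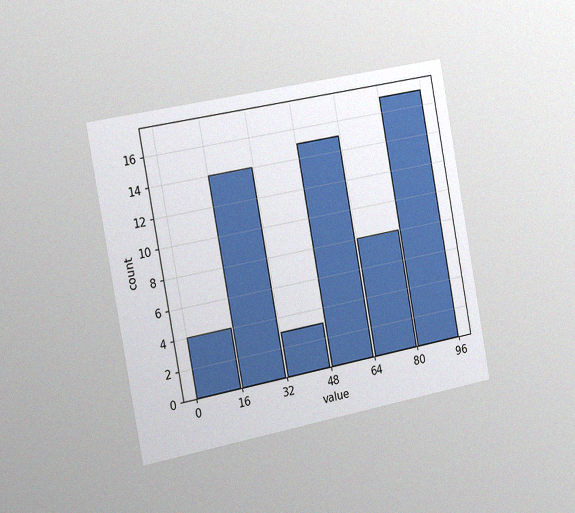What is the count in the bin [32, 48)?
3

The chart is tilted about 11° counter-clockwise and viewed slightly from the left, with some photo noise. The [32, 48) bin has height 3.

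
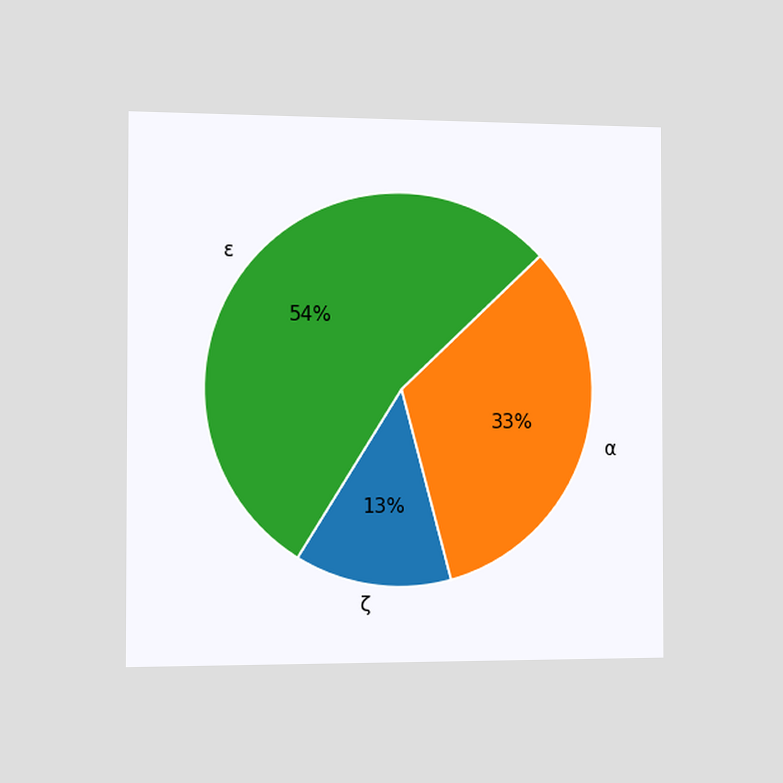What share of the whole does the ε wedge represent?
54%

The chart is viewed slightly from the left. The ε slice takes up 54% of the pie.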